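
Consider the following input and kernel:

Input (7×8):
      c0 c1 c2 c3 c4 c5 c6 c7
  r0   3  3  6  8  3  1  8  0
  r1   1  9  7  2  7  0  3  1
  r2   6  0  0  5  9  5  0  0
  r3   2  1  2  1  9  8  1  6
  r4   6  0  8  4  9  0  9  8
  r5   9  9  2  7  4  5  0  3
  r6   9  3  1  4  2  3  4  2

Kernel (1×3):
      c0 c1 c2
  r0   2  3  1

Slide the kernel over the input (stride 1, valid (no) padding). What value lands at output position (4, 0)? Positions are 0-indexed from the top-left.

The receptive field on the input at this output position is [6 0 8]. Elementwise product with the kernel and sum: 6·2 + 0·3 + 8·1.

20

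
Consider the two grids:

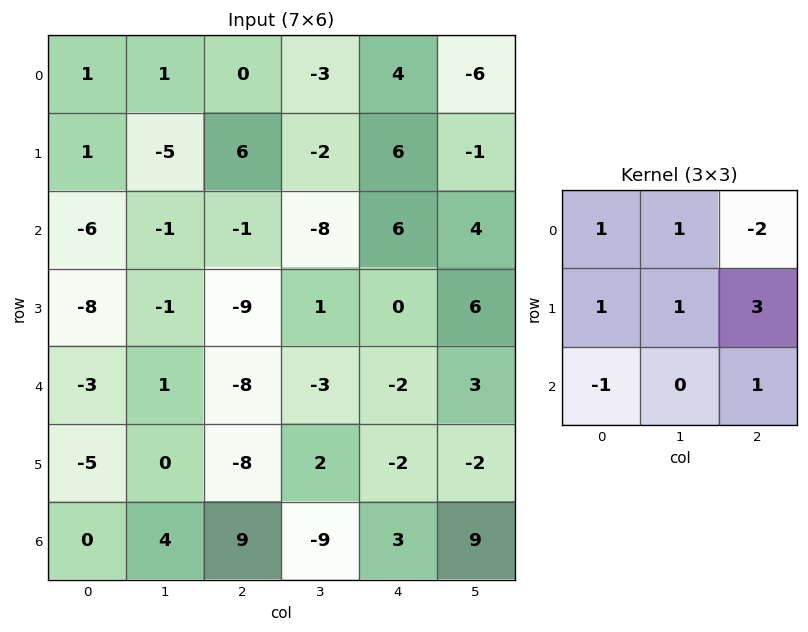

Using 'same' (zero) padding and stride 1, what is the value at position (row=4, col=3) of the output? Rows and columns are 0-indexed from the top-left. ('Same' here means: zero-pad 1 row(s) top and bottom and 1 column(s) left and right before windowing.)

The receptive field on the zero-padded input at this output position is [-9 1 0 / -8 -3 -2 / -8 2 -2]. Elementwise product with the kernel and sum: -9·1 + 1·1 + 0·-2 + -8·1 + -3·1 + -2·3 + -8·-1 + -2·1.

-19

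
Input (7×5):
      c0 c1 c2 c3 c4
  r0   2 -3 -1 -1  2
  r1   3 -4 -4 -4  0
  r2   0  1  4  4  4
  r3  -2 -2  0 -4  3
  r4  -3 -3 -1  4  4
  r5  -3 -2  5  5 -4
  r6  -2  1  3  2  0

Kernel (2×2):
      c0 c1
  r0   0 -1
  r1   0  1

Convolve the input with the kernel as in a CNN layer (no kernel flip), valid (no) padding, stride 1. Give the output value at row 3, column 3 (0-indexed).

1

The receptive field on the input at this output position is [-4 3 / 4 4]. Elementwise product with the kernel and sum: 3·-1 + 4·1.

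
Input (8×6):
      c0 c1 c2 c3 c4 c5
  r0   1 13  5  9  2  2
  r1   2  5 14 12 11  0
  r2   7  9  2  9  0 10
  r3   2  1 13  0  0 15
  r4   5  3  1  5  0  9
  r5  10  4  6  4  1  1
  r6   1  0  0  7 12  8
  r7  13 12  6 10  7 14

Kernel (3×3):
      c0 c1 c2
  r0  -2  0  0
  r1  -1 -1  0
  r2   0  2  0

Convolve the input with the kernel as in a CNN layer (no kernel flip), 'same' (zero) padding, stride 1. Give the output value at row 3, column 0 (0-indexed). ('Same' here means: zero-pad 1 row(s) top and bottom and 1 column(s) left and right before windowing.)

8

The receptive field on the zero-padded input at this output position is [0 7 9 / 0 2 1 / 0 5 3]. Elementwise product with the kernel and sum: 0·-2 + 0·-1 + 2·-1 + 5·2.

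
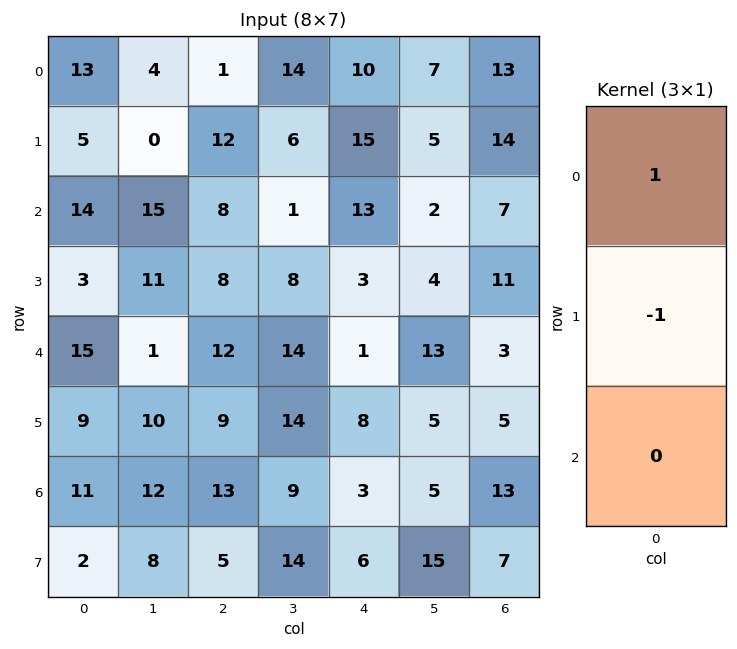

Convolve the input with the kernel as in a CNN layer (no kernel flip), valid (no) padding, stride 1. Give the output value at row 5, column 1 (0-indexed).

-2

The receptive field on the input at this output position is [10 / 12 / 8]. Elementwise product with the kernel and sum: 10·1 + 12·-1.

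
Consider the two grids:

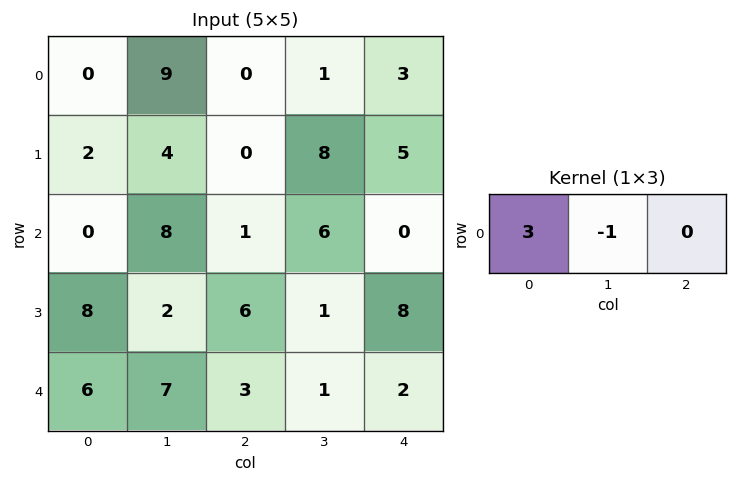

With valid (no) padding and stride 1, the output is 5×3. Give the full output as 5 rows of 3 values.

Output[0,0]: The receptive field on the input at this output position is [0 9 0]. Elementwise product with the kernel and sum: 0·3 + 9·-1.
Output[0,1]: The receptive field on the input at this output position is [9 0 1]. Elementwise product with the kernel and sum: 9·3 + 0·-1.

-9 27 -1
2 12 -8
-8 23 -3
22 0 17
11 18 8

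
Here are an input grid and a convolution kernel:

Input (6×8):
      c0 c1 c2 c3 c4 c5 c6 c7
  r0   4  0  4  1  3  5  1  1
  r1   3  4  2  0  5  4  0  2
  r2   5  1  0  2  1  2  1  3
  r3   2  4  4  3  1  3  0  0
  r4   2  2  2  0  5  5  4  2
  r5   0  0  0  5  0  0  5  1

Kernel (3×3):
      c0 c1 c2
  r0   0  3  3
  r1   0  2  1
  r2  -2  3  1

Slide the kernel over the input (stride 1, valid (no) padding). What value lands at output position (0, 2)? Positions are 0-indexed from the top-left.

The receptive field on the input at this output position is [4 1 3 / 2 0 5 / 0 2 1]. Elementwise product with the kernel and sum: 1·3 + 3·3 + 0·2 + 5·1 + 0·-2 + 2·3 + 1·1.

24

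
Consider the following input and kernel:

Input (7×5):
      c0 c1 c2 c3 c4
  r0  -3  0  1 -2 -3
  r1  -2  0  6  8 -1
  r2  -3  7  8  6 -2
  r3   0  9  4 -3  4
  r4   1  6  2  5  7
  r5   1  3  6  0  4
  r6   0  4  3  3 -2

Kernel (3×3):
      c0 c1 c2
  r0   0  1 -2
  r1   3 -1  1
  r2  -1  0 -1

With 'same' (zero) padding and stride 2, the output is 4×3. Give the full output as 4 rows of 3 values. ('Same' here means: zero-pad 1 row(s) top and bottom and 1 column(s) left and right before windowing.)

3 -11 -11
-1 3 22
-16 28 12
-1 18 15

Output[0,0]: The receptive field on the zero-padded input at this output position is [0 0 0 / 0 -3 0 / 0 -2 0]. Elementwise product with the kernel and sum: 0·1 + 0·-2 + 0·3 + -3·-1 + 0·1 + 0·-1 + 0·-1.
Output[0,1]: The receptive field on the zero-padded input at this output position is [0 0 0 / 0 1 -2 / 0 6 8]. Elementwise product with the kernel and sum: 0·1 + 0·-2 + 0·3 + 1·-1 + -2·1 + 0·-1 + 8·-1.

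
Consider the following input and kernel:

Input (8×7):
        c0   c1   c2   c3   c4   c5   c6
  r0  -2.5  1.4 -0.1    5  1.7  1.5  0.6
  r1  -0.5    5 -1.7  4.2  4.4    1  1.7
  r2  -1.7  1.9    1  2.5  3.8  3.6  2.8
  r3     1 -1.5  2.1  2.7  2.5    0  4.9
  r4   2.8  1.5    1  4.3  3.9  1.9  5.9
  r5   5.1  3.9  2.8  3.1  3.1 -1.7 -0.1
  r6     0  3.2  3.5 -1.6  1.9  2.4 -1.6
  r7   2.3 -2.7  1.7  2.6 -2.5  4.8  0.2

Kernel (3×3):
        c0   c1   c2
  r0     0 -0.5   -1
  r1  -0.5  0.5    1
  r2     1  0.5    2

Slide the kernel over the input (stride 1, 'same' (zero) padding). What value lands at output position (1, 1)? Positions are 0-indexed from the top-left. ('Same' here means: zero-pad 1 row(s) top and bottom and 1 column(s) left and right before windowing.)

1.7

The receptive field on the zero-padded input at this output position is [-2.5 1.4 -0.1 / -0.5 5 -1.7 / -1.7 1.9 1]. Elementwise product with the kernel and sum: 1.4·-0.5 + -0.1·-1 + -0.5·-0.5 + 5·0.5 + -1.7·1 + -1.7·1 + 1.9·0.5 + 1·2.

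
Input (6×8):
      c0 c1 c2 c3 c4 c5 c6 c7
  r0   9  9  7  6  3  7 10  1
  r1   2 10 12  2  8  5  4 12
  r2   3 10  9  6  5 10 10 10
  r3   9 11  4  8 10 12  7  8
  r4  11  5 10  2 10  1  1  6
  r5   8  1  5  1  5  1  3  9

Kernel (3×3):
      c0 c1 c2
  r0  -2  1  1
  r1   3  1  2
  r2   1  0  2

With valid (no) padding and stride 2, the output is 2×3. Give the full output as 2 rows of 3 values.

Output[0,0]: The receptive field on the input at this output position is [9 9 7 / 2 10 12 / 3 10 9]. Elementwise product with the kernel and sum: 9·-2 + 9·1 + 7·1 + 2·3 + 10·1 + 12·2 + 3·1 + 9·2.

59 68 73
90 63 78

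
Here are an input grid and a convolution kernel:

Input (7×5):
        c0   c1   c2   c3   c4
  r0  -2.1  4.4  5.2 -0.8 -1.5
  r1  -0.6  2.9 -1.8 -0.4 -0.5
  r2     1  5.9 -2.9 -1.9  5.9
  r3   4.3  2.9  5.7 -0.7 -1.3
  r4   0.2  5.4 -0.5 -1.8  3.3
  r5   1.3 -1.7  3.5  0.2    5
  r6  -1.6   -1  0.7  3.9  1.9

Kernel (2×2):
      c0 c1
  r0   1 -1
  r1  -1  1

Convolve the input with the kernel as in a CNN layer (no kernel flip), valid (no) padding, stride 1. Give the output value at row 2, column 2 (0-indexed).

The receptive field on the input at this output position is [-2.9 -1.9 / 5.7 -0.7]. Elementwise product with the kernel and sum: -2.9·1 + -1.9·-1 + 5.7·-1 + -0.7·1.

-7.4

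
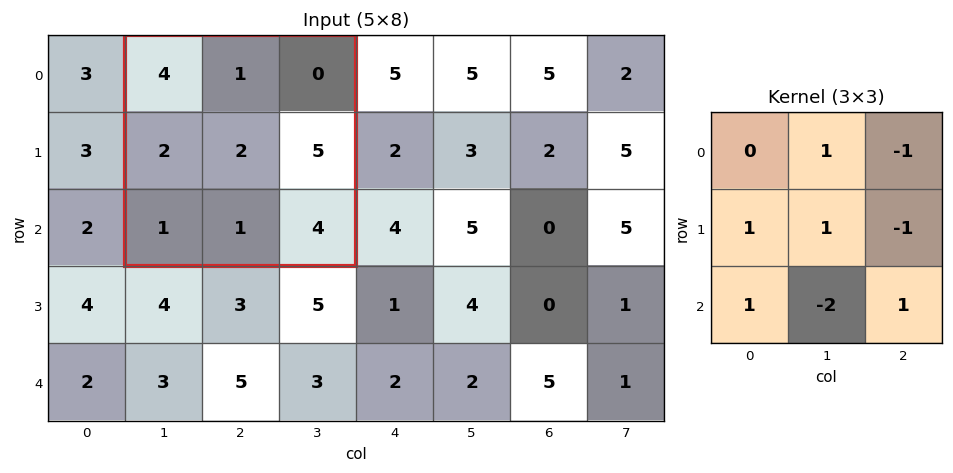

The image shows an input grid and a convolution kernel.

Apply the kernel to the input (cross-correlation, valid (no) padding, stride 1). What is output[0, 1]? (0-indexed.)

The receptive field on the input at this output position is [4 1 0 / 2 2 5 / 1 1 4]. Elementwise product with the kernel and sum: 1·1 + 0·-1 + 2·1 + 2·1 + 5·-1 + 1·1 + 1·-2 + 4·1.

3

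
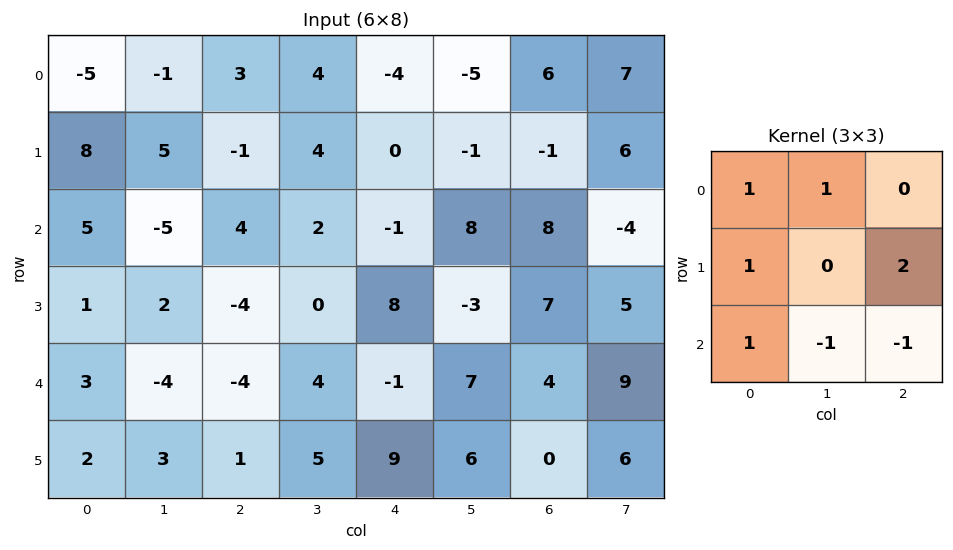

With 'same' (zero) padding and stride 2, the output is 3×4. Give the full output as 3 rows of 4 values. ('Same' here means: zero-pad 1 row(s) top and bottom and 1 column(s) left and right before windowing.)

-15 9 -1 3
-5 9 17 -17
-12 -1 16 29

Output[0,0]: The receptive field on the zero-padded input at this output position is [0 0 0 / 0 -5 -1 / 0 8 5]. Elementwise product with the kernel and sum: 0·1 + 0·1 + 0·1 + -1·2 + 0·1 + 8·-1 + 5·-1.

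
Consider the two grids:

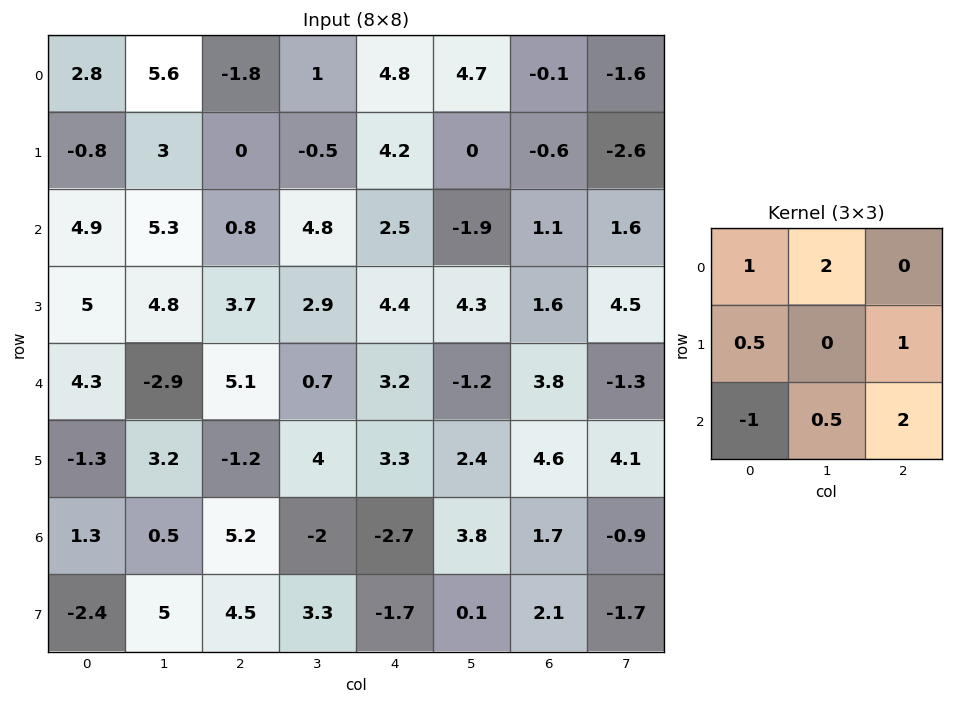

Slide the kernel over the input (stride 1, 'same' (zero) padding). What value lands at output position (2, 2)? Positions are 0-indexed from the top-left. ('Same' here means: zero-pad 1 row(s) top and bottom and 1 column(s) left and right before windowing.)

13.3

The receptive field on the zero-padded input at this output position is [3 0 -0.5 / 5.3 0.8 4.8 / 4.8 3.7 2.9]. Elementwise product with the kernel and sum: 3·1 + 0·2 + 5.3·0.5 + 4.8·1 + 4.8·-1 + 3.7·0.5 + 2.9·2.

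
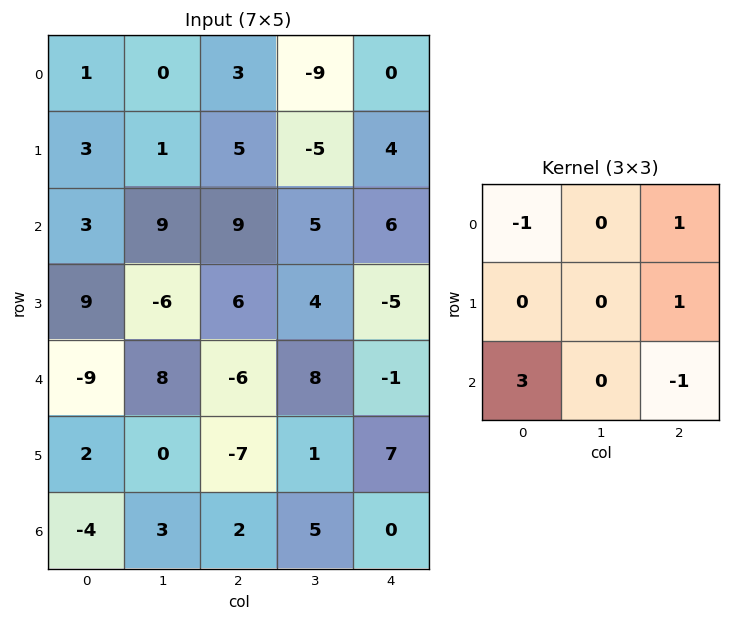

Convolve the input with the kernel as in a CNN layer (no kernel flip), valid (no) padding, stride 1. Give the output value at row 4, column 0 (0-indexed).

The receptive field on the input at this output position is [-9 8 -6 / 2 0 -7 / -4 3 2]. Elementwise product with the kernel and sum: -9·-1 + -6·1 + -7·1 + -4·3 + 2·-1.

-18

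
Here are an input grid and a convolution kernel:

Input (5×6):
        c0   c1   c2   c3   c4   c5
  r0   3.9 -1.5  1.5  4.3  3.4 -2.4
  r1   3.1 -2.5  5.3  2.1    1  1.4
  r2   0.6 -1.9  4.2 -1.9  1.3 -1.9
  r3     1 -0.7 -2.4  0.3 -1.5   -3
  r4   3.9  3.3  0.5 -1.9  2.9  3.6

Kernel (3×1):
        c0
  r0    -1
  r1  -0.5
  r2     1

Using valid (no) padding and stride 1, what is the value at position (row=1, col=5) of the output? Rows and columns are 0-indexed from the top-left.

The receptive field on the input at this output position is [1.4 / -1.9 / -3]. Elementwise product with the kernel and sum: 1.4·-1 + -1.9·-0.5 + -3·1.

-3.45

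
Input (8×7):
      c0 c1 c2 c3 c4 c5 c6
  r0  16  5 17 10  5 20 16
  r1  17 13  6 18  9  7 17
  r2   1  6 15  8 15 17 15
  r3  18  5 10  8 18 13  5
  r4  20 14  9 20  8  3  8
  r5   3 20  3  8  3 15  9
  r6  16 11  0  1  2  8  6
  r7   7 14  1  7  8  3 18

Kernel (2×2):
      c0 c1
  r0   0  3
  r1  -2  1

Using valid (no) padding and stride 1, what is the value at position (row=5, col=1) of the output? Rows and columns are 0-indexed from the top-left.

The receptive field on the input at this output position is [20 3 / 11 0]. Elementwise product with the kernel and sum: 3·3 + 11·-2 + 0·1.

-13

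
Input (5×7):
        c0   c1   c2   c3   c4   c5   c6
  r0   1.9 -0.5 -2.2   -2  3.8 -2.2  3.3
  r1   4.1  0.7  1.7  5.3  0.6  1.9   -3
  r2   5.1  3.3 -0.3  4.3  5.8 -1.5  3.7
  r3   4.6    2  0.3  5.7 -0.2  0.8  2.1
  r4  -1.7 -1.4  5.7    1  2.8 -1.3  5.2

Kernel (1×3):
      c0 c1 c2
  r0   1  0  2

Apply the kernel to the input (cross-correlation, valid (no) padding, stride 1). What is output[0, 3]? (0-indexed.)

-6.4

The receptive field on the input at this output position is [-2 3.8 -2.2]. Elementwise product with the kernel and sum: -2·1 + -2.2·2.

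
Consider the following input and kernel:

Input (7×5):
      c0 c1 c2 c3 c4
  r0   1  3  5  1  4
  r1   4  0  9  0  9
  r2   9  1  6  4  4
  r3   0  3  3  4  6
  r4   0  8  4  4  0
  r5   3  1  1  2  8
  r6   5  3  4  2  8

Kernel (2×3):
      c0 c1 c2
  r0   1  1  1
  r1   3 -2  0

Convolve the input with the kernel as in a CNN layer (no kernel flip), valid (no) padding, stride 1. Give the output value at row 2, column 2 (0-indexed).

The receptive field on the input at this output position is [6 4 4 / 3 4 6]. Elementwise product with the kernel and sum: 6·1 + 4·1 + 4·1 + 3·3 + 4·-2.

15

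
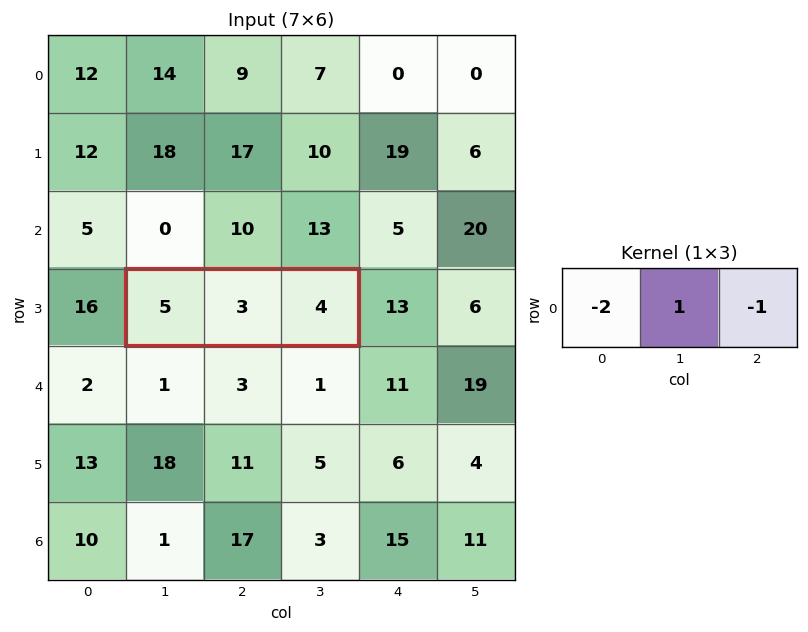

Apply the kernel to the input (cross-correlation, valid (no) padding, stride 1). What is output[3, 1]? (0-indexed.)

-11

The receptive field on the input at this output position is [5 3 4]. Elementwise product with the kernel and sum: 5·-2 + 3·1 + 4·-1.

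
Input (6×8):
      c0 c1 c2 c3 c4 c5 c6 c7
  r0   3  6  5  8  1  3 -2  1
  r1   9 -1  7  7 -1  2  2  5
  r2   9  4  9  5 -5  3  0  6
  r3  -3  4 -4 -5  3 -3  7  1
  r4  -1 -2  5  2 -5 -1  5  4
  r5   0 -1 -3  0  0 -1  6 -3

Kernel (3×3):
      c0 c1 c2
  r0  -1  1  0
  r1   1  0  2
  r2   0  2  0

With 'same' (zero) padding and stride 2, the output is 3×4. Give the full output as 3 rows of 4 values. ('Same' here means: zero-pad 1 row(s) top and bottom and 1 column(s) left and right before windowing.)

30 36 12 9
11 14 9 29
-7 -12 8 29

Output[0,0]: The receptive field on the zero-padded input at this output position is [0 0 0 / 0 3 6 / 0 9 -1]. Elementwise product with the kernel and sum: 0·-1 + 0·1 + 0·1 + 6·2 + 9·2.
Output[0,1]: The receptive field on the zero-padded input at this output position is [0 0 0 / 6 5 8 / -1 7 7]. Elementwise product with the kernel and sum: 0·-1 + 0·1 + 6·1 + 8·2 + 7·2.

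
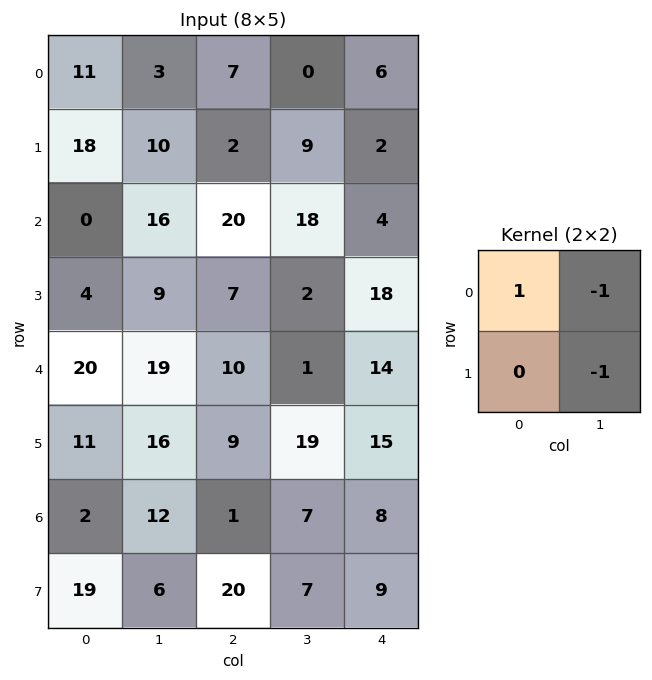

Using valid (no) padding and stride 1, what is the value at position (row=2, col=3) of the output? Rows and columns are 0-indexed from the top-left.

The receptive field on the input at this output position is [18 4 / 2 18]. Elementwise product with the kernel and sum: 18·1 + 4·-1 + 18·-1.

-4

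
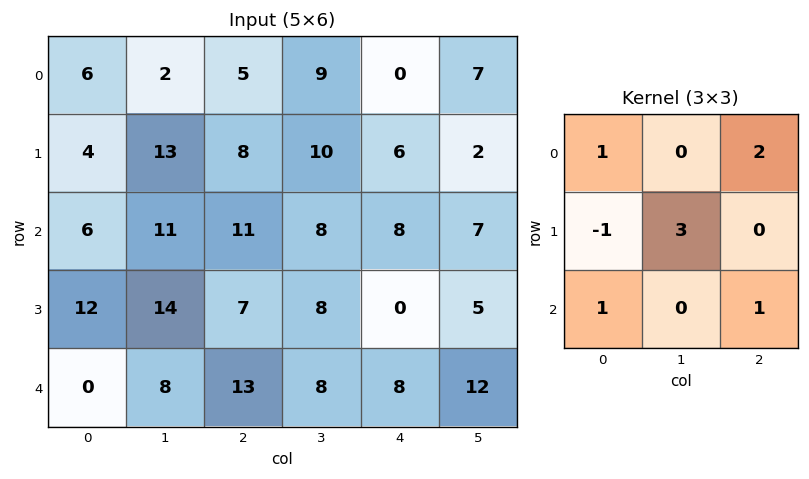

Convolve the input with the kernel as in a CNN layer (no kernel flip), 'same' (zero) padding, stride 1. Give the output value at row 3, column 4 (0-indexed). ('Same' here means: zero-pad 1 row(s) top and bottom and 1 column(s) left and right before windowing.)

The receptive field on the zero-padded input at this output position is [8 8 7 / 8 0 5 / 8 8 12]. Elementwise product with the kernel and sum: 8·1 + 7·2 + 8·-1 + 0·3 + 8·1 + 12·1.

34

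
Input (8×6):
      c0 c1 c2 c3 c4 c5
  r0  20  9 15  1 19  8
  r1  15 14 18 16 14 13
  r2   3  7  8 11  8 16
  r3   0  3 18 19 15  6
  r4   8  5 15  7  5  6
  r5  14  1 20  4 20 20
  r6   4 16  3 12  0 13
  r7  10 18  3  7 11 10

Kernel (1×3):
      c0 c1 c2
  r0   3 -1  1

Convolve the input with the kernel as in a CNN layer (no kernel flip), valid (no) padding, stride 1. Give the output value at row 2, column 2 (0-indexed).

21

The receptive field on the input at this output position is [8 11 8]. Elementwise product with the kernel and sum: 8·3 + 11·-1 + 8·1.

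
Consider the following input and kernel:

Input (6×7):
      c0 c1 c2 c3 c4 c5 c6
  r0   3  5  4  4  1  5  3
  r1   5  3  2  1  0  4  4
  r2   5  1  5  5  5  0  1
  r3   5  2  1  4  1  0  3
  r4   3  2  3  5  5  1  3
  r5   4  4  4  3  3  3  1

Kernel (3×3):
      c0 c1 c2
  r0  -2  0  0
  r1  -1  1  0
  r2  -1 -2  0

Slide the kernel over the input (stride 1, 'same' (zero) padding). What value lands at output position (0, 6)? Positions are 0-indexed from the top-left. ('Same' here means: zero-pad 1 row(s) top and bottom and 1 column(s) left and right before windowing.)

The receptive field on the zero-padded input at this output position is [0 0 0 / 5 3 0 / 4 4 0]. Elementwise product with the kernel and sum: 0·-2 + 5·-1 + 3·1 + 4·-1 + 4·-2.

-14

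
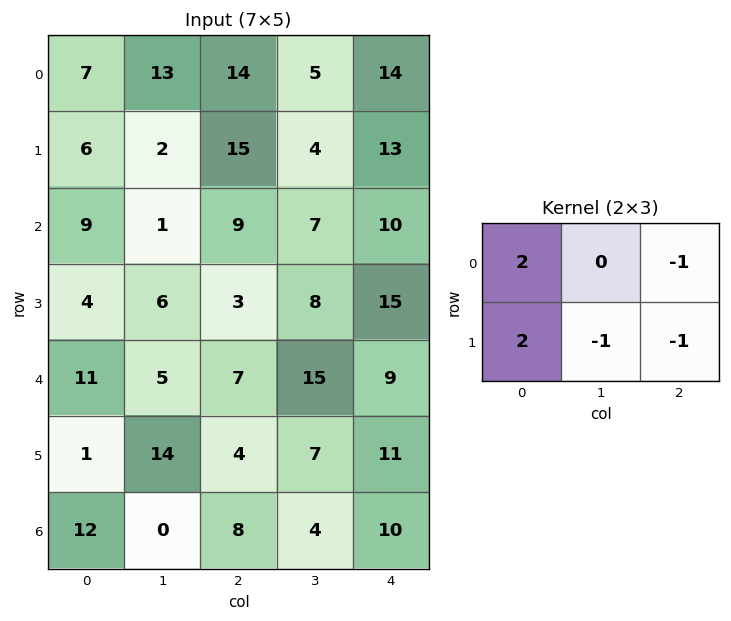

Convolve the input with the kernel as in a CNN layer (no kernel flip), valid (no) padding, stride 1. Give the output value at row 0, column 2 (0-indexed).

The receptive field on the input at this output position is [14 5 14 / 15 4 13]. Elementwise product with the kernel and sum: 14·2 + 14·-1 + 15·2 + 4·-1 + 13·-1.

27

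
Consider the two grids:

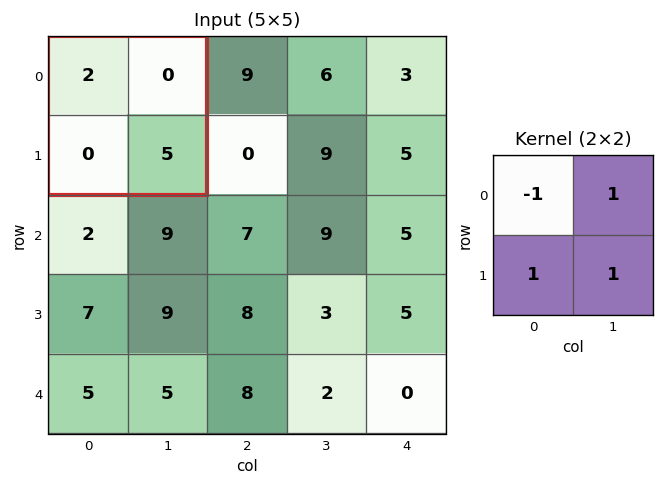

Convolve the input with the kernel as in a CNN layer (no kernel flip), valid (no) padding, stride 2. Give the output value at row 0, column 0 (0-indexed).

3

The receptive field on the input at this output position is [2 0 / 0 5]. Elementwise product with the kernel and sum: 2·-1 + 0·1 + 0·1 + 5·1.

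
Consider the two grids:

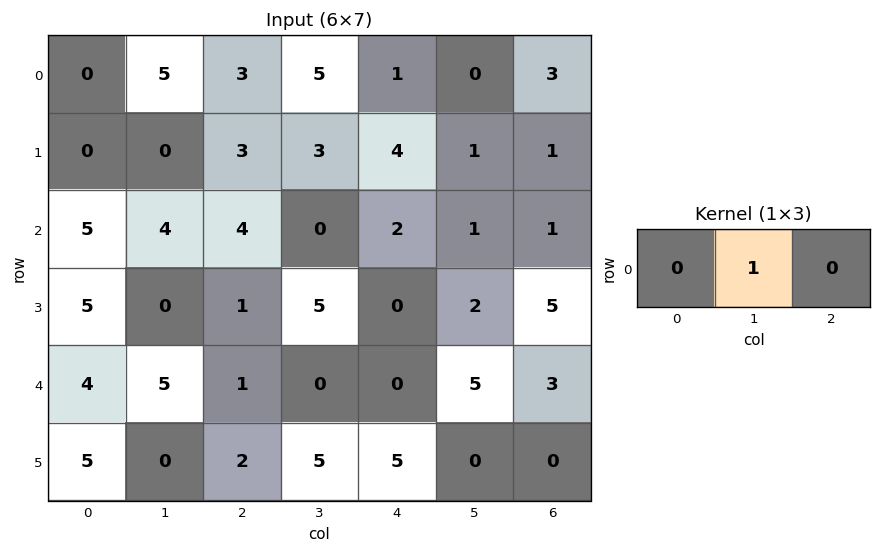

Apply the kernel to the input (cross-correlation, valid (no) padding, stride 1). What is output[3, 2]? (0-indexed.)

5

The receptive field on the input at this output position is [1 5 0]. Elementwise product with the kernel and sum: 5·1.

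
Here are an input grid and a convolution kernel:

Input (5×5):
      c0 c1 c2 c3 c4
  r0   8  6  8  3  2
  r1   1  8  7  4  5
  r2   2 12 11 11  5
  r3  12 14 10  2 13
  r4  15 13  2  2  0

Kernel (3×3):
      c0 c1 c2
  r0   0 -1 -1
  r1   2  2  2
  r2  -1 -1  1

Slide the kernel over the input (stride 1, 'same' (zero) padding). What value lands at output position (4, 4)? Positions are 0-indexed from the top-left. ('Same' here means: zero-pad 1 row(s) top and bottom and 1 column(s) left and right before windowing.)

-9

The receptive field on the zero-padded input at this output position is [2 13 0 / 2 0 0 / 0 0 0]. Elementwise product with the kernel and sum: 13·-1 + 0·-1 + 2·2 + 0·2 + 0·2 + 0·-1 + 0·-1 + 0·1.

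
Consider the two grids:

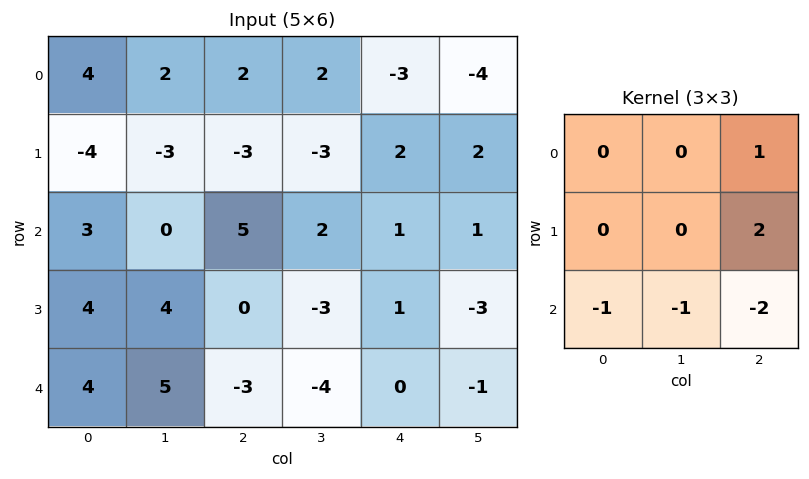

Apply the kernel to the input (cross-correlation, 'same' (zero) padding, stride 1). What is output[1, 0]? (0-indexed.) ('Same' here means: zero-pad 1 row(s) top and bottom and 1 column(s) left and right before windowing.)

-7

The receptive field on the zero-padded input at this output position is [0 4 2 / 0 -4 -3 / 0 3 0]. Elementwise product with the kernel and sum: 2·1 + -3·2 + 0·-1 + 3·-1 + 0·-2.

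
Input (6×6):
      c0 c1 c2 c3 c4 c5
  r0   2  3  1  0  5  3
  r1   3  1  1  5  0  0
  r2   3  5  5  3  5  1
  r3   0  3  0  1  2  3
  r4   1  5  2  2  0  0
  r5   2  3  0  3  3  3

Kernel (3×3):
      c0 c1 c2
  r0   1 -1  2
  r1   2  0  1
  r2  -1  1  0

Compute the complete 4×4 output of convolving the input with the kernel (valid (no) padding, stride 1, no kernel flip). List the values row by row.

10 9 11 13
18 20 12 13
12 10 14 3
2 14 10 9

Output[0,0]: The receptive field on the input at this output position is [2 3 1 / 3 1 1 / 3 5 5]. Elementwise product with the kernel and sum: 2·1 + 3·-1 + 1·2 + 3·2 + 1·1 + 3·-1 + 5·1.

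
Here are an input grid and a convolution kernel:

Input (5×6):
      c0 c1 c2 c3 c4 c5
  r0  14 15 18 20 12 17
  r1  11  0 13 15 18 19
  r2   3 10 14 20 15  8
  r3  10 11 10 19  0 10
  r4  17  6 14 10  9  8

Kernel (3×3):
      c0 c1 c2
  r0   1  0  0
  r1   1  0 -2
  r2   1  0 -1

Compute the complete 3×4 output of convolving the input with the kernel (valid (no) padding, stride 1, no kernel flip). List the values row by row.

-12 -25 -6 9
-14 -38 7 28
-4 -21 29 21

Output[0,0]: The receptive field on the input at this output position is [14 15 18 / 11 0 13 / 3 10 14]. Elementwise product with the kernel and sum: 14·1 + 11·1 + 13·-2 + 3·1 + 14·-1.
Output[0,1]: The receptive field on the input at this output position is [15 18 20 / 0 13 15 / 10 14 20]. Elementwise product with the kernel and sum: 15·1 + 0·1 + 15·-2 + 10·1 + 20·-1.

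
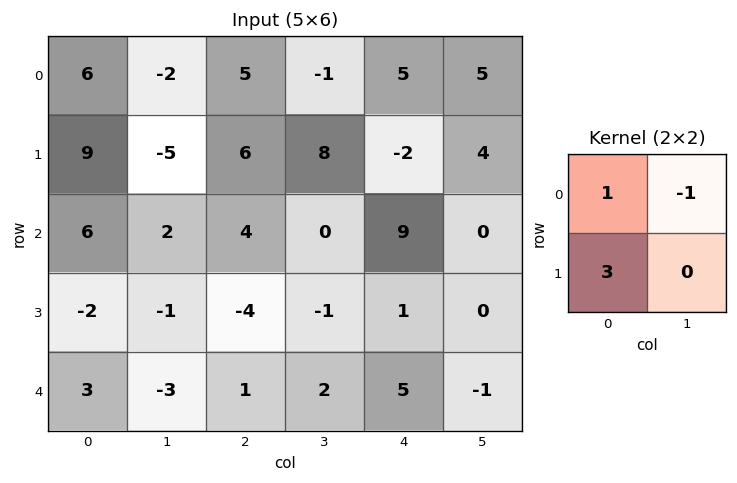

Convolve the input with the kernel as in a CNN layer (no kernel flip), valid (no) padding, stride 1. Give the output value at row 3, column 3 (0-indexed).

The receptive field on the input at this output position is [-1 1 / 2 5]. Elementwise product with the kernel and sum: -1·1 + 1·-1 + 2·3.

4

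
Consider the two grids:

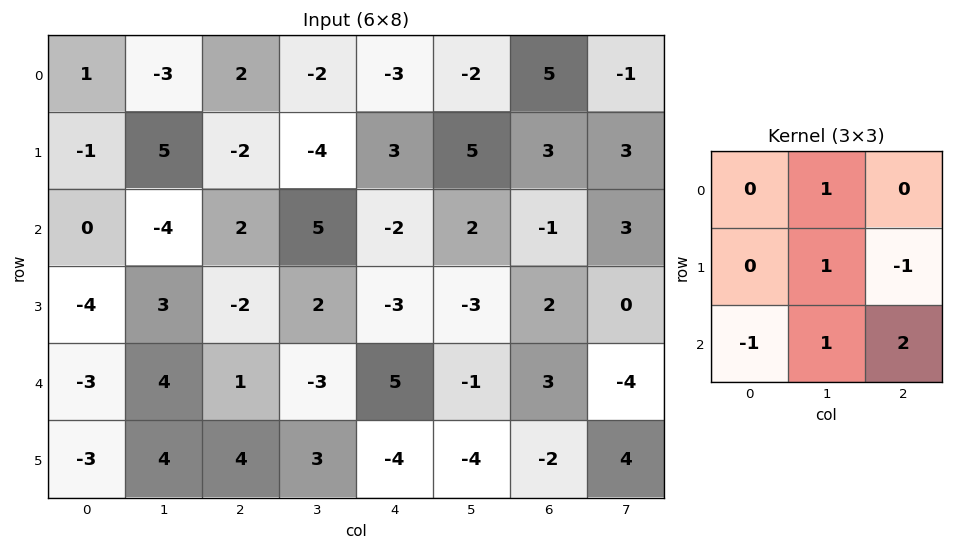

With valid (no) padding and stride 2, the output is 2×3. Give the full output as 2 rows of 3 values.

Output[0,0]: The receptive field on the input at this output position is [1 -3 2 / -1 5 -2 / 0 -4 2]. Elementwise product with the kernel and sum: -3·1 + 5·1 + -2·-1 + 0·-1 + -4·1 + 2·2.

4 -10 2
10 16 -3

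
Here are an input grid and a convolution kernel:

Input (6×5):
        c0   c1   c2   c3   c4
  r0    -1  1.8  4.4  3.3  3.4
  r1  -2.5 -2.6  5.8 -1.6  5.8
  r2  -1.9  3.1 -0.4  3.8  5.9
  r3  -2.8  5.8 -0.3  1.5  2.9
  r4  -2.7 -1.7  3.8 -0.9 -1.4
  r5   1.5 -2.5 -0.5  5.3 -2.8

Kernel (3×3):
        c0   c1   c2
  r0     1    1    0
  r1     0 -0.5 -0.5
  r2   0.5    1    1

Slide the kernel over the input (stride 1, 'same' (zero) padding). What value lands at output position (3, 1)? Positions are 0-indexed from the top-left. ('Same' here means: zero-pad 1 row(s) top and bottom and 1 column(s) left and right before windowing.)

The receptive field on the zero-padded input at this output position is [-1.9 3.1 -0.4 / -2.8 5.8 -0.3 / -2.7 -1.7 3.8]. Elementwise product with the kernel and sum: -1.9·1 + 3.1·1 + 5.8·-0.5 + -0.3·-0.5 + -2.7·0.5 + -1.7·1 + 3.8·1.

-0.8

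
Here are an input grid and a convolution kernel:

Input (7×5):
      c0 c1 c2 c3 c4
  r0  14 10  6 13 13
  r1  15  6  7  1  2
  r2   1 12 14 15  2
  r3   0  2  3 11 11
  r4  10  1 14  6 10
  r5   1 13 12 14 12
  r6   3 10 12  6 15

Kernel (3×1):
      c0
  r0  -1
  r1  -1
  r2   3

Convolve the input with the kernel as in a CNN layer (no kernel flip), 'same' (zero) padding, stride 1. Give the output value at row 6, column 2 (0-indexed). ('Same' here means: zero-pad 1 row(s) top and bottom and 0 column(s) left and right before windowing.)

-24

The receptive field on the zero-padded input at this output position is [12 / 12 / 0]. Elementwise product with the kernel and sum: 12·-1 + 12·-1 + 0·3.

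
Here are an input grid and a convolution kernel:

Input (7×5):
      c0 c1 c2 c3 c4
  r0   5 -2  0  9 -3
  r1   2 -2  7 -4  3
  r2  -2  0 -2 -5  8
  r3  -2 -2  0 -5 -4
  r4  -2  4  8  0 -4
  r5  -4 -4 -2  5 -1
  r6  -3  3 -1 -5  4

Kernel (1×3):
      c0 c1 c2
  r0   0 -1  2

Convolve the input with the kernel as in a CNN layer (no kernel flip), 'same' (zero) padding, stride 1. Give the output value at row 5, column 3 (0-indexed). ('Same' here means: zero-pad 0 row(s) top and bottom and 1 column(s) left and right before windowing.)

The receptive field on the zero-padded input at this output position is [-2 5 -1]. Elementwise product with the kernel and sum: 5·-1 + -1·2.

-7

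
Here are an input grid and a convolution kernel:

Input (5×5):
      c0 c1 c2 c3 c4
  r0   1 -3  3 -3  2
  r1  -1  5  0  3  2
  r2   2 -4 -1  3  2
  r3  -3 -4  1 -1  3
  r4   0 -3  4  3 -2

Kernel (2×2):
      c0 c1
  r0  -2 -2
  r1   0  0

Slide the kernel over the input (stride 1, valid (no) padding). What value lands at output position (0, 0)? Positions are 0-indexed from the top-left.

4

The receptive field on the input at this output position is [1 -3 / -1 5]. Elementwise product with the kernel and sum: 1·-2 + -3·-2.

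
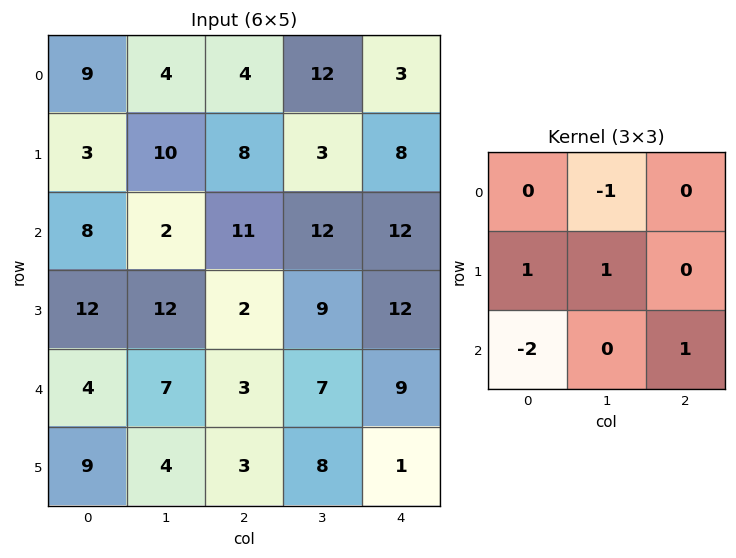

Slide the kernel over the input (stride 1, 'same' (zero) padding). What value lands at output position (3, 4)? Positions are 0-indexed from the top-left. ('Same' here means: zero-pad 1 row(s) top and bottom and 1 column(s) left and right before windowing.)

The receptive field on the zero-padded input at this output position is [12 12 0 / 9 12 0 / 7 9 0]. Elementwise product with the kernel and sum: 12·-1 + 9·1 + 12·1 + 7·-2 + 0·1.

-5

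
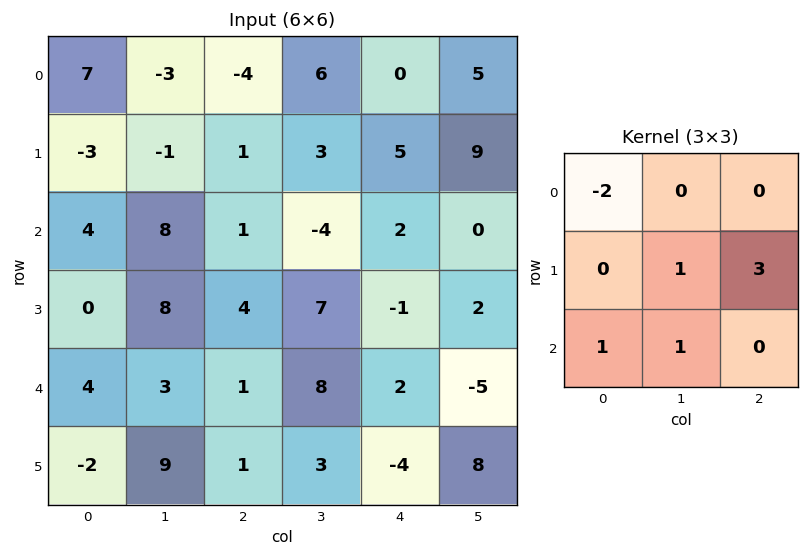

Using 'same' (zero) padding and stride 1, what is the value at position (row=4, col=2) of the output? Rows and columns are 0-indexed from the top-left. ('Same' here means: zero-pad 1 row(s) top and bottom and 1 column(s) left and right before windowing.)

The receptive field on the zero-padded input at this output position is [8 4 7 / 3 1 8 / 9 1 3]. Elementwise product with the kernel and sum: 8·-2 + 1·1 + 8·3 + 9·1 + 1·1.

19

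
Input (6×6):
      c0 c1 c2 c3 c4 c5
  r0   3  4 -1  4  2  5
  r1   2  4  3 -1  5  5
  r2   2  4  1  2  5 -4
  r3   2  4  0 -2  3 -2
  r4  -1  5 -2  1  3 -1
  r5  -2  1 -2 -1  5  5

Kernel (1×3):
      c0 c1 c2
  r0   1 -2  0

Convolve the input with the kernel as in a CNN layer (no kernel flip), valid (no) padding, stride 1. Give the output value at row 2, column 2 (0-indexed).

-3

The receptive field on the input at this output position is [1 2 5]. Elementwise product with the kernel and sum: 1·1 + 2·-2.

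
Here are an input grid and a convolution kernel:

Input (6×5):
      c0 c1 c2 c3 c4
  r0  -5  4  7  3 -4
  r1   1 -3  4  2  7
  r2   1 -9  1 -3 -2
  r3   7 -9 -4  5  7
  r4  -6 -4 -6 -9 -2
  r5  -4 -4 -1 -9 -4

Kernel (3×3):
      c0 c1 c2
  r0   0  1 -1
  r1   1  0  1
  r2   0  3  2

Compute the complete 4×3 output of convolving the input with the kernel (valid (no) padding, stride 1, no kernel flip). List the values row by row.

-23 0 5
-40 -12 23
-31 -36 -29
-31 -43 -45

Output[0,0]: The receptive field on the input at this output position is [-5 4 7 / 1 -3 4 / 1 -9 1]. Elementwise product with the kernel and sum: 4·1 + 7·-1 + 1·1 + 4·1 + -9·3 + 1·2.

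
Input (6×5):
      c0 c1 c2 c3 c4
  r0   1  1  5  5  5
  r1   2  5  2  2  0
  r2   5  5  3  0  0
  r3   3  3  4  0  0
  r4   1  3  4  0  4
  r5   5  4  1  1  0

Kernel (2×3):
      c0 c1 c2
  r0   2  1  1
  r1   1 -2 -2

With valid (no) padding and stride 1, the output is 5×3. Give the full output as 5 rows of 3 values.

-4 9 18
0 13 9
7 8 10
0 5 4
4 10 11

Output[0,0]: The receptive field on the input at this output position is [1 1 5 / 2 5 2]. Elementwise product with the kernel and sum: 1·2 + 1·1 + 5·1 + 2·1 + 5·-2 + 2·-2.
Output[0,1]: The receptive field on the input at this output position is [1 5 5 / 5 2 2]. Elementwise product with the kernel and sum: 1·2 + 5·1 + 5·1 + 5·1 + 2·-2 + 2·-2.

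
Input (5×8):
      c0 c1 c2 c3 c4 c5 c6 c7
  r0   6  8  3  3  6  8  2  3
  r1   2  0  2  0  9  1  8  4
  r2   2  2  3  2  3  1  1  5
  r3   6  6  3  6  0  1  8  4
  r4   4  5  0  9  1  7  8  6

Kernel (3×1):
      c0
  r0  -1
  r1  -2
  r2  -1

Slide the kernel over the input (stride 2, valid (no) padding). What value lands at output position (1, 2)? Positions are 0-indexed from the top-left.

The receptive field on the input at this output position is [3 / 0 / 1]. Elementwise product with the kernel and sum: 3·-1 + 0·-2 + 1·-1.

-4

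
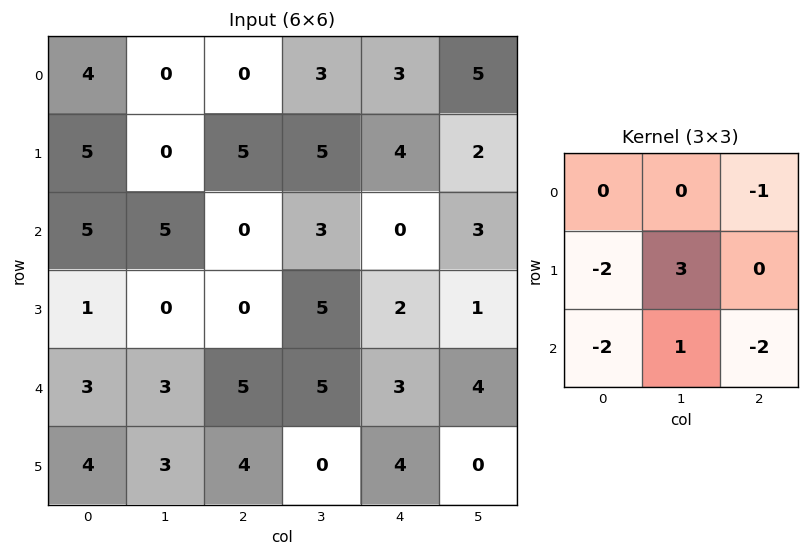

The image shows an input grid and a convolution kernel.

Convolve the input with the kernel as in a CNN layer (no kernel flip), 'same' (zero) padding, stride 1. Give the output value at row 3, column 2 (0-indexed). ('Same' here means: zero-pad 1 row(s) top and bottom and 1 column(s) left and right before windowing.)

The receptive field on the zero-padded input at this output position is [5 0 3 / 0 0 5 / 3 5 5]. Elementwise product with the kernel and sum: 3·-1 + 0·-2 + 0·3 + 3·-2 + 5·1 + 5·-2.

-14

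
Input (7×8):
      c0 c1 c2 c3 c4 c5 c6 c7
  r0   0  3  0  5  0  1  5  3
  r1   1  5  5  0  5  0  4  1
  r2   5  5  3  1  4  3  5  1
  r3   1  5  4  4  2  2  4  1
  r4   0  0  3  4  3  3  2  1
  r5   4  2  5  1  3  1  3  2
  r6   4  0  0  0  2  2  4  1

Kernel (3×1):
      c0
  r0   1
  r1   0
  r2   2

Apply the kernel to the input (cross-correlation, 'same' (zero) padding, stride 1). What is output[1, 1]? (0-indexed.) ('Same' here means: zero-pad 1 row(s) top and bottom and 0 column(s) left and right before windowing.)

13

The receptive field on the zero-padded input at this output position is [3 / 5 / 5]. Elementwise product with the kernel and sum: 3·1 + 5·2.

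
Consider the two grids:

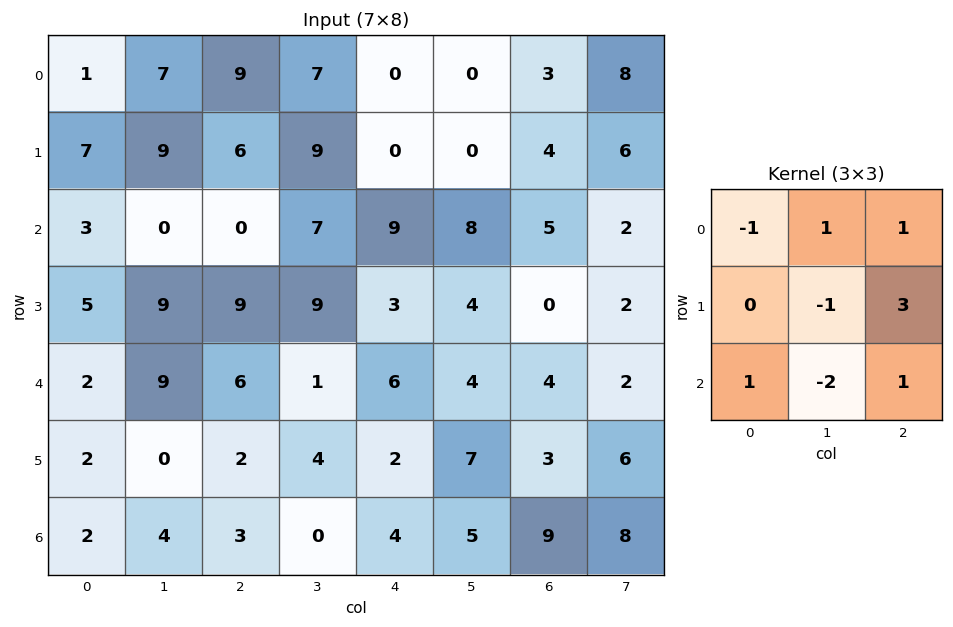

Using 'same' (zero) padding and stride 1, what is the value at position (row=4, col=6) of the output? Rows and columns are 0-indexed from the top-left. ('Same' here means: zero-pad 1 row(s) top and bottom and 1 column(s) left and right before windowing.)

The receptive field on the zero-padded input at this output position is [4 0 2 / 4 4 2 / 7 3 6]. Elementwise product with the kernel and sum: 4·-1 + 0·1 + 2·1 + 4·-1 + 2·3 + 7·1 + 3·-2 + 6·1.

7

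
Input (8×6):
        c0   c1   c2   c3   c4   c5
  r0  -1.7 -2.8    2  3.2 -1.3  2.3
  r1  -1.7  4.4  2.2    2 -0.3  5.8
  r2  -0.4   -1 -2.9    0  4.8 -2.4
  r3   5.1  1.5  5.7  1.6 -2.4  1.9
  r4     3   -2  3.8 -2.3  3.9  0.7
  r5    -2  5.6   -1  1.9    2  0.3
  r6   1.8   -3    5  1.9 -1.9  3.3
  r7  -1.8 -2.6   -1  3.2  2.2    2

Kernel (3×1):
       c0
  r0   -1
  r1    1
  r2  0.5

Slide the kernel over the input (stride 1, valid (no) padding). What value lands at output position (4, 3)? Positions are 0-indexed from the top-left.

5.15

The receptive field on the input at this output position is [-2.3 / 1.9 / 1.9]. Elementwise product with the kernel and sum: -2.3·-1 + 1.9·1 + 1.9·0.5.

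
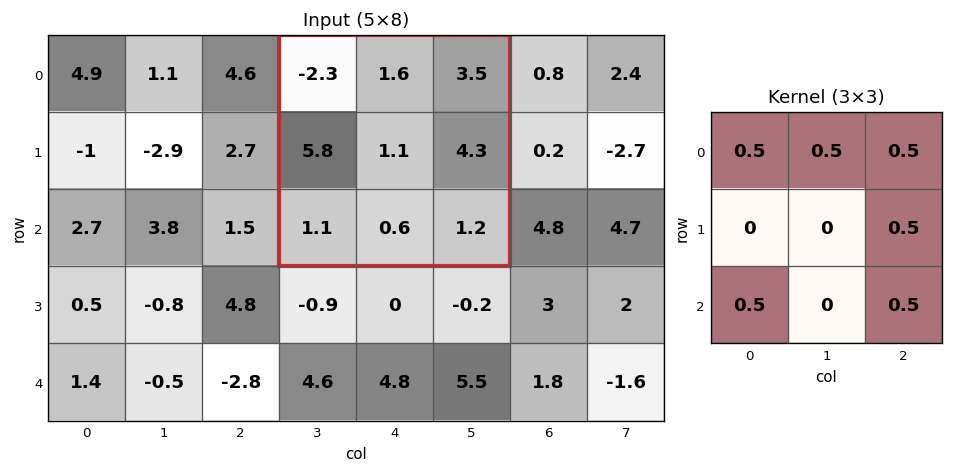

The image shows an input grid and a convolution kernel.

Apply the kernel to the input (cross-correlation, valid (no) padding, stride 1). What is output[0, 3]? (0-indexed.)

The receptive field on the input at this output position is [-2.3 1.6 3.5 / 5.8 1.1 4.3 / 1.1 0.6 1.2]. Elementwise product with the kernel and sum: -2.3·0.5 + 1.6·0.5 + 3.5·0.5 + 4.3·0.5 + 1.1·0.5 + 1.2·0.5.

4.7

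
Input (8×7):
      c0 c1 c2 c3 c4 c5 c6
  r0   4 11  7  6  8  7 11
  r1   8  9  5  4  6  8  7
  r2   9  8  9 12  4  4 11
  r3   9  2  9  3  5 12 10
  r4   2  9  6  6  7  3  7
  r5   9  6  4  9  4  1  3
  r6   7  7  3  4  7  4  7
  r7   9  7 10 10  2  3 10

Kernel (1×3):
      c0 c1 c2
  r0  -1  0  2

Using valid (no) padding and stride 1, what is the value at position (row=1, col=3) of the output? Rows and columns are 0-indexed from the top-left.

The receptive field on the input at this output position is [4 6 8]. Elementwise product with the kernel and sum: 4·-1 + 8·2.

12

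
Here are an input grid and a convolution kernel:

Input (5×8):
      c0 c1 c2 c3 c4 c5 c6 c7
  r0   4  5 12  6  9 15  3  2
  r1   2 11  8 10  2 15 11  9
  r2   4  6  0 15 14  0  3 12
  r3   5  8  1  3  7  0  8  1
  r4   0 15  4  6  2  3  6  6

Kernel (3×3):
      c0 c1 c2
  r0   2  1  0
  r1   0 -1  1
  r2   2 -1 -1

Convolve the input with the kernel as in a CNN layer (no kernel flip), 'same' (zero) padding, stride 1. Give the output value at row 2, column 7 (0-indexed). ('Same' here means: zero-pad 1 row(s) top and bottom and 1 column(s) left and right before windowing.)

The receptive field on the zero-padded input at this output position is [11 9 0 / 3 12 0 / 8 1 0]. Elementwise product with the kernel and sum: 11·2 + 9·1 + 12·-1 + 0·1 + 8·2 + 1·-1 + 0·-1.

34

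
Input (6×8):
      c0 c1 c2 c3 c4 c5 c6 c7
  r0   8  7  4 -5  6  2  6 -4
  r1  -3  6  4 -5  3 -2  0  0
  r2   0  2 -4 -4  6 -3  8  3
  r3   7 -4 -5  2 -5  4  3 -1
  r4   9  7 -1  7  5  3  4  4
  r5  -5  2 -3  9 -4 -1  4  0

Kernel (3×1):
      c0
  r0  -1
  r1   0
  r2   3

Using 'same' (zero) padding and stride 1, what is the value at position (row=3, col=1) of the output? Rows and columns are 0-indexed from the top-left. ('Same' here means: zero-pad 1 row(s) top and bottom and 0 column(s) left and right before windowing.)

The receptive field on the zero-padded input at this output position is [2 / -4 / 7]. Elementwise product with the kernel and sum: 2·-1 + 7·3.

19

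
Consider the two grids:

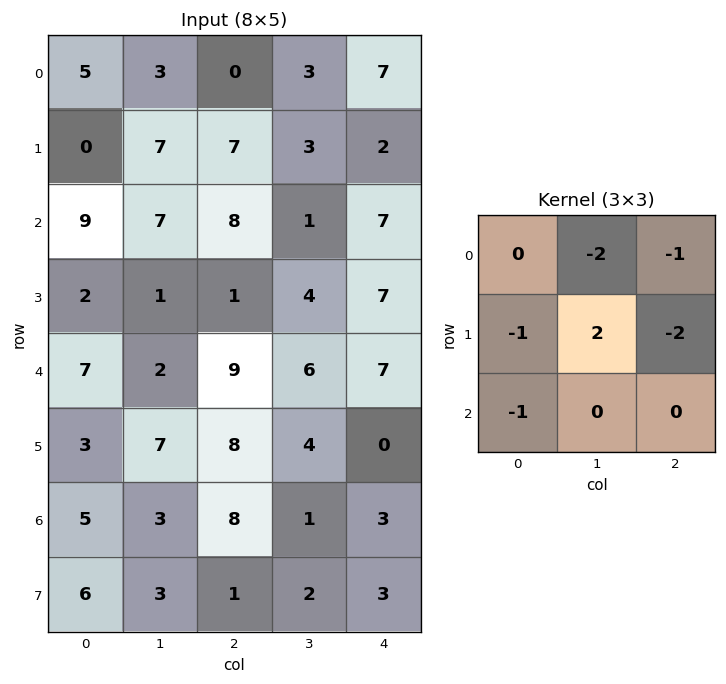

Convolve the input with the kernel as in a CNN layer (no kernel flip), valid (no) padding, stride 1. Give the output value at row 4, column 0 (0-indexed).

The receptive field on the input at this output position is [7 2 9 / 3 7 8 / 5 3 8]. Elementwise product with the kernel and sum: 2·-2 + 9·-1 + 3·-1 + 7·2 + 8·-2 + 5·-1.

-23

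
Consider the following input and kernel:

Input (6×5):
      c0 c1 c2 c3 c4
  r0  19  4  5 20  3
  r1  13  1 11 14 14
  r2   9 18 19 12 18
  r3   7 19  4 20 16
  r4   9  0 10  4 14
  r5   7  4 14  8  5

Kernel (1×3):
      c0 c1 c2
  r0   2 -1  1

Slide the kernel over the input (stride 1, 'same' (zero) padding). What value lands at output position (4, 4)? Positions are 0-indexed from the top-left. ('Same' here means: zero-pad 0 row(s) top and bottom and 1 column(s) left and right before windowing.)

-6

The receptive field on the zero-padded input at this output position is [4 14 0]. Elementwise product with the kernel and sum: 4·2 + 14·-1 + 0·1.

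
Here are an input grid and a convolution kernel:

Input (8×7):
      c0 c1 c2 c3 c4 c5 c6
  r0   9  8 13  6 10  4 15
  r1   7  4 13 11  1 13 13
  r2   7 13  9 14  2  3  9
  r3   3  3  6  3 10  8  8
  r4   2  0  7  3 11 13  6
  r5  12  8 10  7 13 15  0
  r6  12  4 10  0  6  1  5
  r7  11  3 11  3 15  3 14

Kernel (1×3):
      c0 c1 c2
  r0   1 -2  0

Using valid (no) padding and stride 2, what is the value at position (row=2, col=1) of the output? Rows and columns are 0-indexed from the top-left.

1

The receptive field on the input at this output position is [7 3 11]. Elementwise product with the kernel and sum: 7·1 + 3·-2.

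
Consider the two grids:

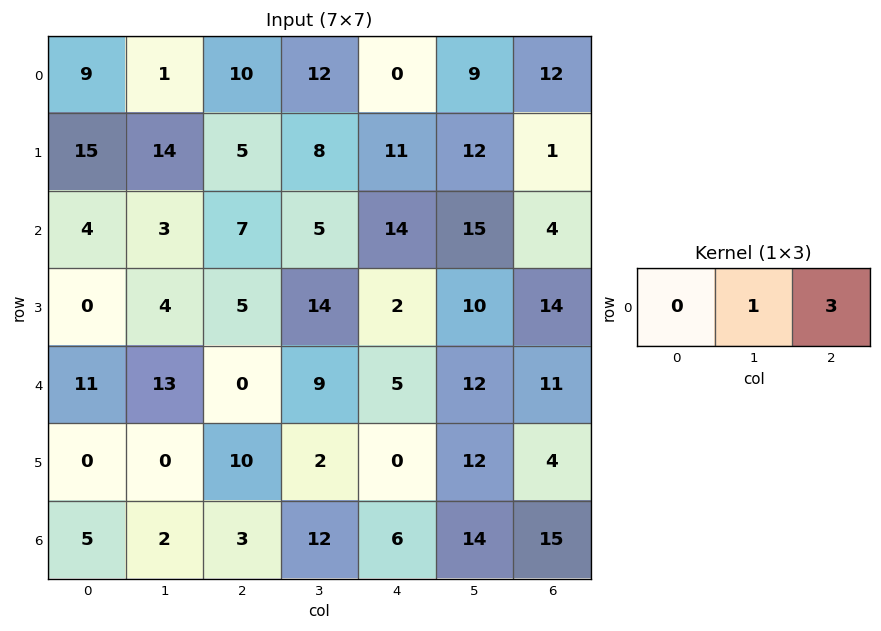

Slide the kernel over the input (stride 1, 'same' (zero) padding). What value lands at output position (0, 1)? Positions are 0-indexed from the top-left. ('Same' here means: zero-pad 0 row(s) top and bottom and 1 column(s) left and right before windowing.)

31

The receptive field on the zero-padded input at this output position is [9 1 10]. Elementwise product with the kernel and sum: 1·1 + 10·3.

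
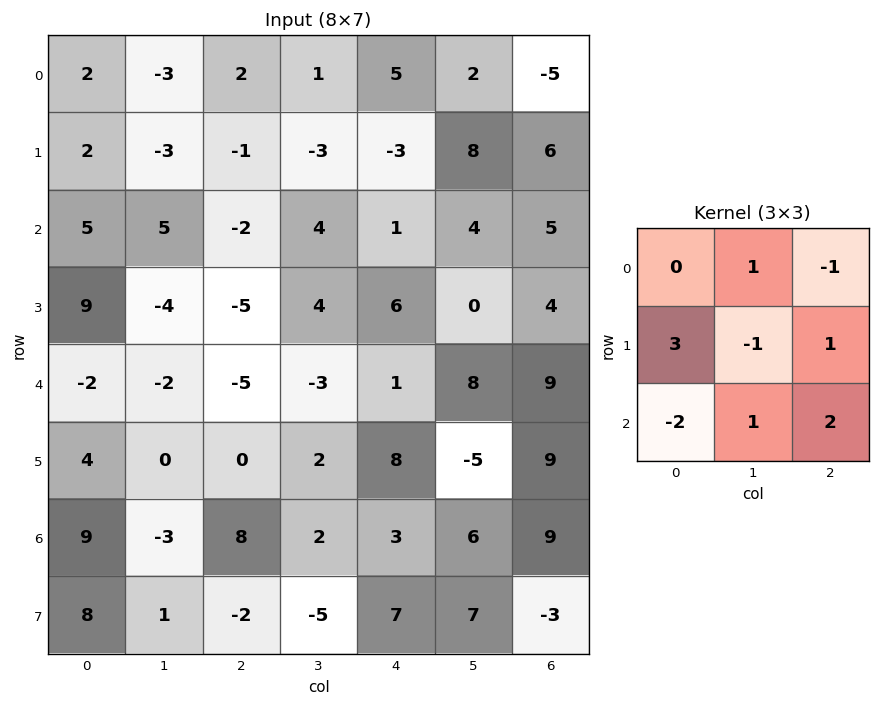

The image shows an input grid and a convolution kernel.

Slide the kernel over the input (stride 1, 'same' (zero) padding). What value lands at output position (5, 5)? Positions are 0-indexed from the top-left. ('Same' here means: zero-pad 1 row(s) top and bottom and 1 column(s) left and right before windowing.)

The receptive field on the zero-padded input at this output position is [1 8 9 / 8 -5 9 / 3 6 9]. Elementwise product with the kernel and sum: 8·1 + 9·-1 + 8·3 + -5·-1 + 9·1 + 3·-2 + 6·1 + 9·2.

55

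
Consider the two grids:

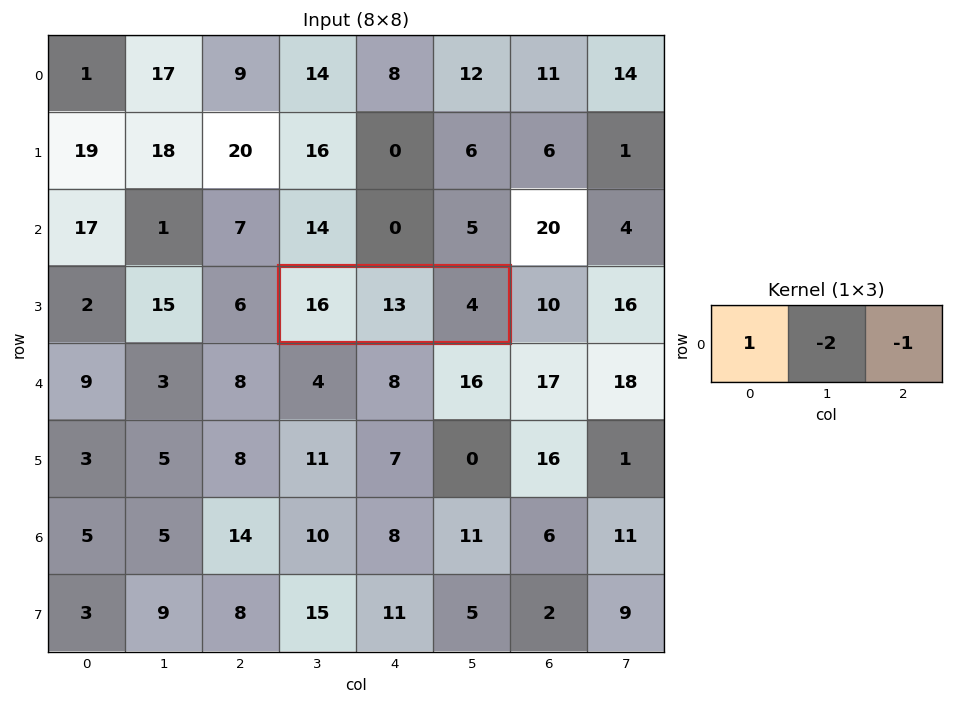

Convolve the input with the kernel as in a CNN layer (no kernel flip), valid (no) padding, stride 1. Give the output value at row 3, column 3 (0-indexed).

The receptive field on the input at this output position is [16 13 4]. Elementwise product with the kernel and sum: 16·1 + 13·-2 + 4·-1.

-14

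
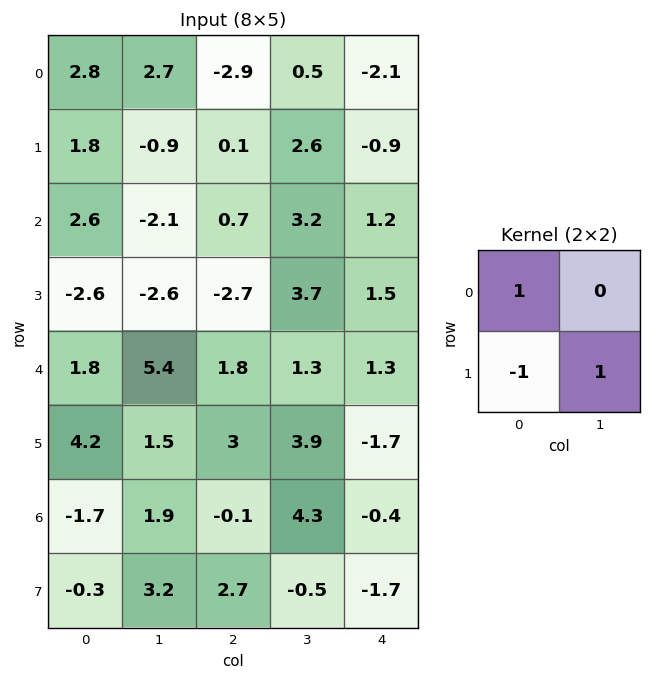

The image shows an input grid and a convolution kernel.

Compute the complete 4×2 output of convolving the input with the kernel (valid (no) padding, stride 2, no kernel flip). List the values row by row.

Output[0,0]: The receptive field on the input at this output position is [2.8 2.7 / 1.8 -0.9]. Elementwise product with the kernel and sum: 2.8·1 + 1.8·-1 + -0.9·1.

0.1 -0.4
2.6 7.1
-0.9 2.7
1.8 -3.3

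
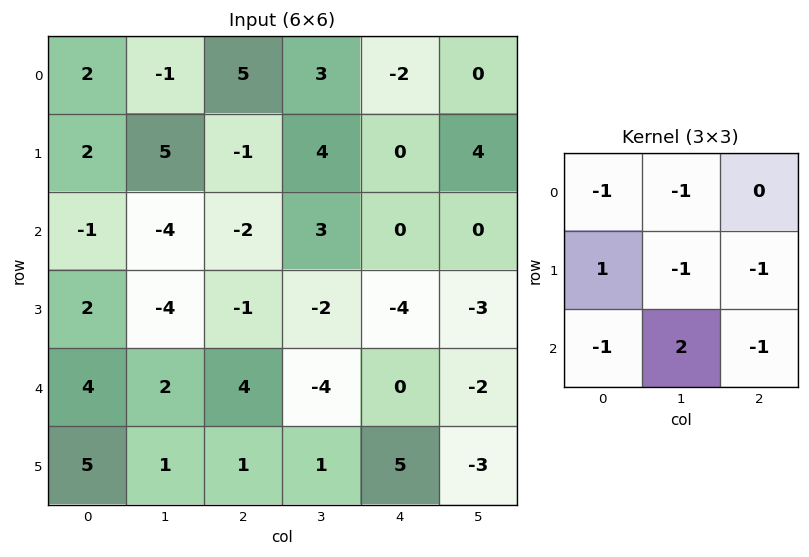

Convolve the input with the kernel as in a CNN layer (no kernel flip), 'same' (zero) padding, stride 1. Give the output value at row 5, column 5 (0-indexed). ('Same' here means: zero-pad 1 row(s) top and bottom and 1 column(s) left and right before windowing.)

The receptive field on the zero-padded input at this output position is [0 -2 0 / 5 -3 0 / 0 0 0]. Elementwise product with the kernel and sum: 0·-1 + -2·-1 + 5·1 + -3·-1 + 0·-1 + 0·-1 + 0·2 + 0·-1.

10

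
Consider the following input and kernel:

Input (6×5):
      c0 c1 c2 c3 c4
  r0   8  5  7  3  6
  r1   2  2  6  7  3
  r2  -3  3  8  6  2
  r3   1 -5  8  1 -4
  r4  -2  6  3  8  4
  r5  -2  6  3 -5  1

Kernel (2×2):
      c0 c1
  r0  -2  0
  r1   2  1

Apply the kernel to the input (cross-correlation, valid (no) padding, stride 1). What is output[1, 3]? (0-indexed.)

0

The receptive field on the input at this output position is [7 3 / 6 2]. Elementwise product with the kernel and sum: 7·-2 + 6·2 + 2·1.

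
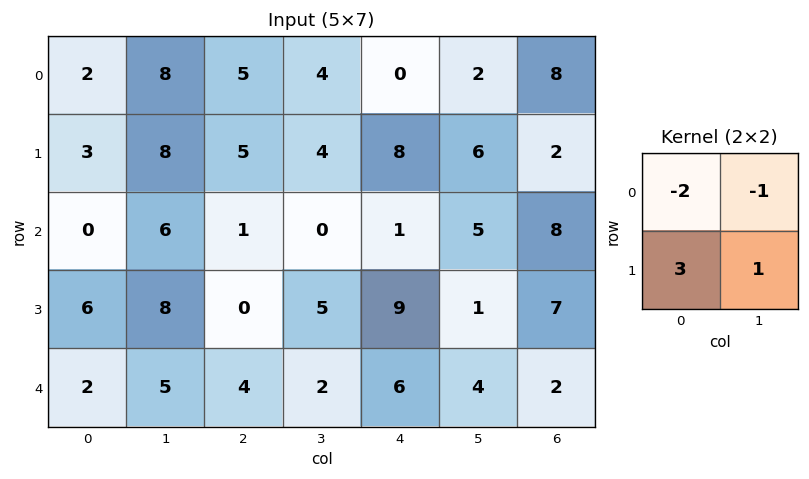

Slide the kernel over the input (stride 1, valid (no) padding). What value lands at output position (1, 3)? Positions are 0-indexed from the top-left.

The receptive field on the input at this output position is [4 8 / 0 1]. Elementwise product with the kernel and sum: 4·-2 + 8·-1 + 0·3 + 1·1.

-15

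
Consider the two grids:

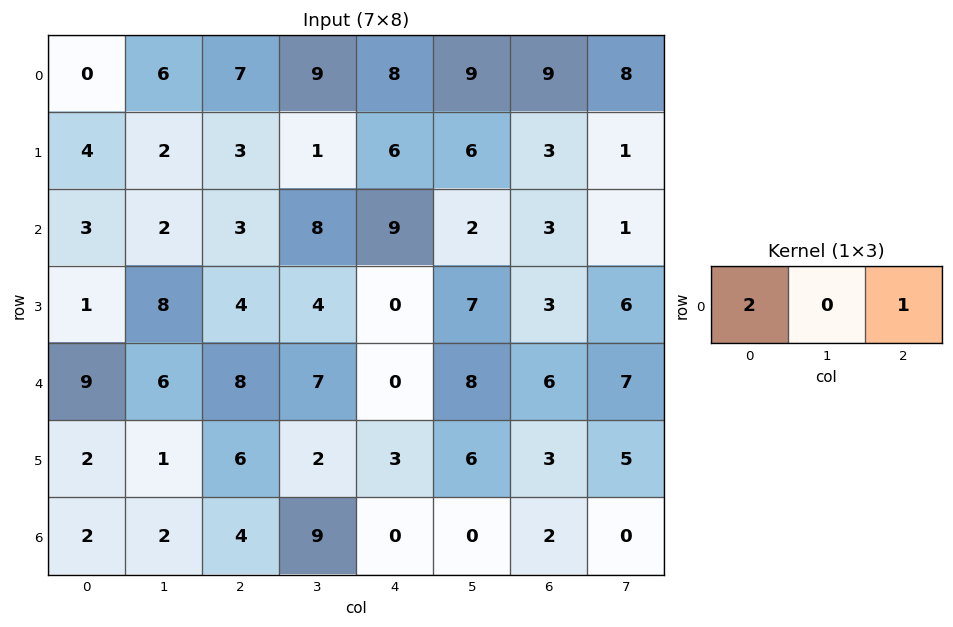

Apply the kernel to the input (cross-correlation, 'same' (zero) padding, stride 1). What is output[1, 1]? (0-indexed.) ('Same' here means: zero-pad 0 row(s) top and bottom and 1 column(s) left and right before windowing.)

11

The receptive field on the zero-padded input at this output position is [4 2 3]. Elementwise product with the kernel and sum: 4·2 + 3·1.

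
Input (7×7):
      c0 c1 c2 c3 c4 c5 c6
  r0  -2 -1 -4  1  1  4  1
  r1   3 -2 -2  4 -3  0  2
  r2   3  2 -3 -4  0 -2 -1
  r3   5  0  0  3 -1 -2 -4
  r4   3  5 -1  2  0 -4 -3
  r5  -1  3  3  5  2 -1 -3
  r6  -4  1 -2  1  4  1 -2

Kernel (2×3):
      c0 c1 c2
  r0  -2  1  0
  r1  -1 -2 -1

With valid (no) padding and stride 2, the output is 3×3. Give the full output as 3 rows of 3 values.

Output[0,0]: The receptive field on the input at this output position is [-2 -1 -4 / 3 -2 -2]. Elementwise product with the kernel and sum: -2·-2 + -1·1 + 3·-1 + -2·-2 + -2·-1.
Output[0,1]: The receptive field on the input at this output position is [-4 1 1 / -2 4 -3]. Elementwise product with the kernel and sum: -4·-2 + 1·1 + -2·-1 + 4·-2 + -3·-1.

6 6 3
-9 -3 7
-9 -11 -1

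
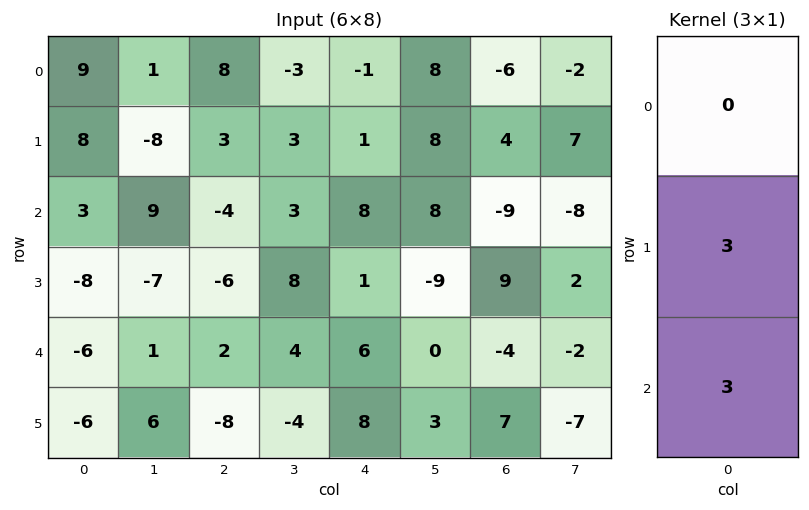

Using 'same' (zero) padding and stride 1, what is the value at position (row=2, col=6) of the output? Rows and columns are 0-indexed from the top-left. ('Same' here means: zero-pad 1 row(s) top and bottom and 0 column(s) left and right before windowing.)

The receptive field on the zero-padded input at this output position is [4 / -9 / 9]. Elementwise product with the kernel and sum: -9·3 + 9·3.

0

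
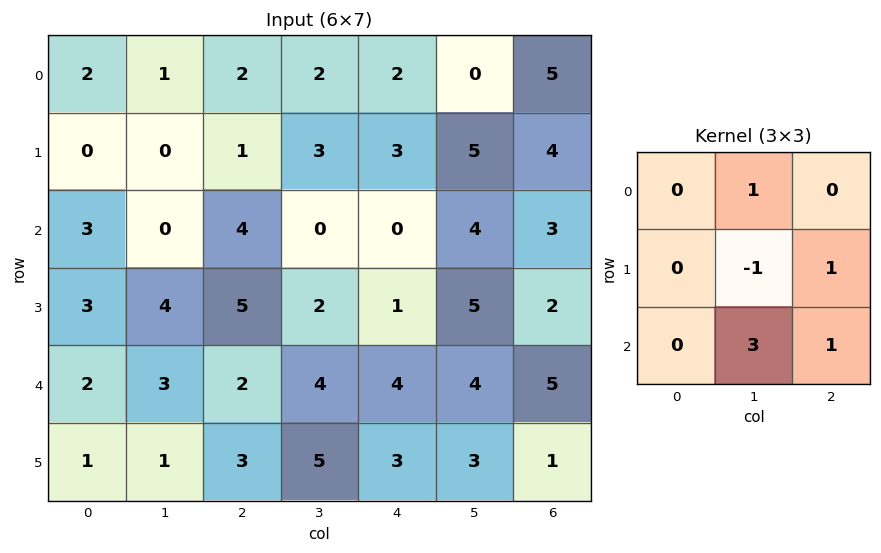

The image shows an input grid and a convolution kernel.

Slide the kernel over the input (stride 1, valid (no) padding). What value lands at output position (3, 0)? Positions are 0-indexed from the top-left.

9

The receptive field on the input at this output position is [3 4 5 / 2 3 2 / 1 1 3]. Elementwise product with the kernel and sum: 4·1 + 3·-1 + 2·1 + 1·3 + 3·1.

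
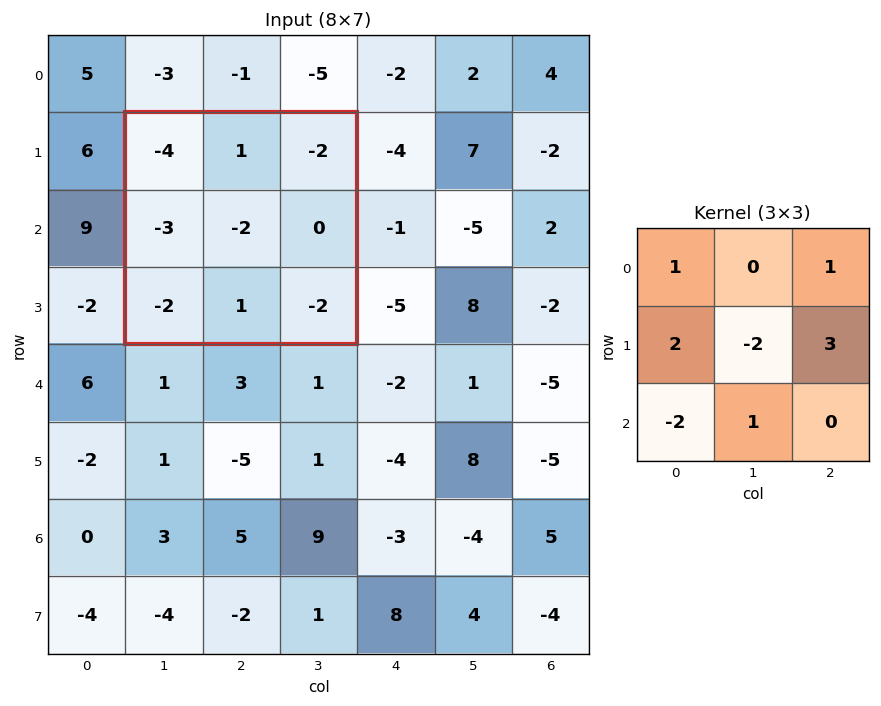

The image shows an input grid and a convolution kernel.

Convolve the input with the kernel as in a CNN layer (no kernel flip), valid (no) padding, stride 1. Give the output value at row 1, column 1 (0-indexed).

The receptive field on the input at this output position is [-4 1 -2 / -3 -2 0 / -2 1 -2]. Elementwise product with the kernel and sum: -4·1 + -2·1 + -3·2 + -2·-2 + 0·3 + -2·-2 + 1·1.

-3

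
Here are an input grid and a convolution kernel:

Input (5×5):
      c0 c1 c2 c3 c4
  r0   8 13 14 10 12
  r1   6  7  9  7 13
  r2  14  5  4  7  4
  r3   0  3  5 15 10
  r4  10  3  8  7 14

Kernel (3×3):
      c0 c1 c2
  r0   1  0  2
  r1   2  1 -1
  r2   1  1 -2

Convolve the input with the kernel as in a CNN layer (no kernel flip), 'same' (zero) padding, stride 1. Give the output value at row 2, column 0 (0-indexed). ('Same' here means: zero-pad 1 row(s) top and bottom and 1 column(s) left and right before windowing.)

The receptive field on the zero-padded input at this output position is [0 6 7 / 0 14 5 / 0 0 3]. Elementwise product with the kernel and sum: 0·1 + 7·2 + 0·2 + 14·1 + 5·-1 + 0·1 + 0·1 + 3·-2.

17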